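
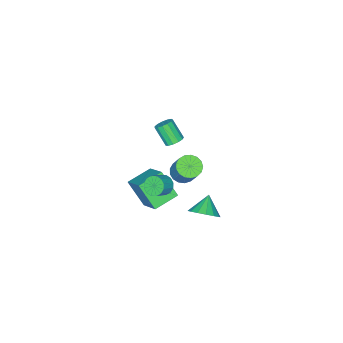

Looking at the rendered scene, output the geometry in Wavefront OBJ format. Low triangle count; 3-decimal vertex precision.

v 1.637 4.179 -1.146
v 2.265 4.271 -0.453
v 0.783 3.741 -0.314
v 2.032 4.697 -0.468
v 1.692 4.985 -0.664
v 1.338 5.057 -0.99
v 1.063 4.894 -1.357
v 0.943 4.539 -1.668
v 1.008 4.088 -1.839
v 1.242 3.662 -1.824
v 1.582 3.374 -1.627
v 1.936 3.302 -1.302
v 2.21 3.465 -0.934
v 2.331 3.82 -0.624
v -1.619 -0.568 -3.211
v -1.217 -0.038 -3.655
v -0.679 0.998 -1.934
v -1.081 0.468 -1.489
v -1.57 0.109 -3.634
v -1.032 1.145 -1.912
v -1.934 0.102 -3.515
v -1.396 1.137 -1.794
v -2.226 -0.06 -3.327
v -1.688 0.976 -1.605
v -2.379 -0.337 -3.112
v -1.841 0.698 -1.391
v -2.357 -0.668 -2.92
v -1.82 0.368 -1.198
v -2.167 -0.975 -2.794
v -1.629 0.06 -1.073
v -1.851 -1.19 -2.764
v -1.313 -0.154 -1.043
v -1.482 -1.261 -2.836
v -0.944 -0.226 -1.115
v -1.144 -1.174 -2.994
v -0.606 -0.139 -1.273
v -0.915 -0.948 -3.202
v -0.377 0.087 -1.48
v -0.847 -0.635 -3.411
v -0.31 0.401 -1.69
v -0.956 -0.307 -3.575
v -0.418 0.729 -1.853
v 0.316 -0.047 -3.292
v 0.408 -1.253 -1.84
v 0.857 1.411 -2.115
v 0.949 0.204 -0.663
v 1.871 -0.344 -3.637
v 1.963 -1.551 -2.185
v 2.412 1.113 -2.46
v 2.504 -0.093 -1.008
v 2.635 2.003 0.788
v 3.007 2.144 0.26
v 3.816 2.197 0.845
v 3.445 2.057 1.372
v 2.902 2.447 0.378
v 3.711 2.5 0.963
v 2.726 2.631 0.605
v 3.535 2.685 1.19
v 2.525 2.647 0.881
v 3.334 2.701 1.466
v 2.354 2.491 1.132
v 3.163 2.544 1.717
v 2.258 2.204 1.291
v 3.068 2.257 1.876
v 2.264 1.863 1.315
v 3.073 1.916 1.9
v 2.369 1.56 1.197
v 3.178 1.613 1.782
v 2.545 1.375 0.97
v 3.354 1.429 1.555
v 2.746 1.359 0.694
v 3.555 1.413 1.279
v 2.917 1.516 0.443
v 3.726 1.569 1.028
v 3.012 1.803 0.284
v 3.822 1.856 0.869
v -3.615 -3.179 -3.591
v -3.038 -3.356 -3.732
v -3.047 -4.297 -2.59
v -3.625 -4.121 -2.449
v -3.007 -3.088 -3.51
v -3.017 -4.029 -2.368
v -3.17 -2.848 -3.315
v -3.179 -3.789 -2.172
v -3.474 -2.714 -3.207
v -3.483 -3.655 -2.064
v -3.823 -2.728 -3.221
v -3.832 -3.669 -2.078
v -4.106 -2.885 -3.352
v -4.115 -3.826 -2.21
v -4.233 -3.135 -3.56
v -4.242 -4.076 -2.418
v -4.164 -3.4 -3.777
v -4.174 -4.341 -2.635
v -3.921 -3.594 -3.936
v -3.931 -4.536 -2.793
v -3.581 -3.657 -3.985
v -3.59 -4.598 -2.842
v -3.252 -3.569 -3.909
v -3.261 -4.51 -2.766
f 2 1 4
f 2 4 3
f 4 1 5
f 4 5 3
f 5 1 6
f 5 6 3
f 6 1 7
f 6 7 3
f 7 1 8
f 7 8 3
f 8 1 9
f 8 9 3
f 9 1 10
f 9 10 3
f 10 1 11
f 10 11 3
f 11 1 12
f 11 12 3
f 12 1 13
f 12 13 3
f 13 1 14
f 13 14 3
f 14 1 2
f 14 2 3
f 16 15 19
f 16 19 17
f 17 19 20
f 17 20 18
f 19 15 21
f 19 21 20
f 20 21 22
f 20 22 18
f 21 15 23
f 21 23 22
f 22 23 24
f 22 24 18
f 23 15 25
f 23 25 24
f 24 25 26
f 24 26 18
f 25 15 27
f 25 27 26
f 26 27 28
f 26 28 18
f 27 15 29
f 27 29 28
f 28 29 30
f 28 30 18
f 29 15 31
f 29 31 30
f 30 31 32
f 30 32 18
f 31 15 33
f 31 33 32
f 32 33 34
f 32 34 18
f 33 15 35
f 33 35 34
f 34 35 36
f 34 36 18
f 35 15 37
f 35 37 36
f 36 37 38
f 36 38 18
f 37 15 39
f 37 39 38
f 38 39 40
f 38 40 18
f 39 15 41
f 39 41 40
f 40 41 42
f 40 42 18
f 41 15 16
f 41 16 42
f 42 16 17
f 42 17 18
f 44 46 43
f 47 44 43
f 43 46 45
f 45 47 43
f 44 50 46
f 48 44 47
f 48 50 44
f 46 50 45
f 49 47 45
f 45 50 49
f 49 48 47
f 50 48 49
f 52 51 55
f 52 55 53
f 53 55 56
f 53 56 54
f 55 51 57
f 55 57 56
f 56 57 58
f 56 58 54
f 57 51 59
f 57 59 58
f 58 59 60
f 58 60 54
f 59 51 61
f 59 61 60
f 60 61 62
f 60 62 54
f 61 51 63
f 61 63 62
f 62 63 64
f 62 64 54
f 63 51 65
f 63 65 64
f 64 65 66
f 64 66 54
f 65 51 67
f 65 67 66
f 66 67 68
f 66 68 54
f 67 51 69
f 67 69 68
f 68 69 70
f 68 70 54
f 69 51 71
f 69 71 70
f 70 71 72
f 70 72 54
f 71 51 73
f 71 73 72
f 72 73 74
f 72 74 54
f 73 51 75
f 73 75 74
f 74 75 76
f 74 76 54
f 75 51 52
f 75 52 76
f 76 52 53
f 76 53 54
f 78 77 81
f 78 81 79
f 79 81 82
f 79 82 80
f 81 77 83
f 81 83 82
f 82 83 84
f 82 84 80
f 83 77 85
f 83 85 84
f 84 85 86
f 84 86 80
f 85 77 87
f 85 87 86
f 86 87 88
f 86 88 80
f 87 77 89
f 87 89 88
f 88 89 90
f 88 90 80
f 89 77 91
f 89 91 90
f 90 91 92
f 90 92 80
f 91 77 93
f 91 93 92
f 92 93 94
f 92 94 80
f 93 77 95
f 93 95 94
f 94 95 96
f 94 96 80
f 95 77 97
f 95 97 96
f 96 97 98
f 96 98 80
f 97 77 99
f 97 99 98
f 98 99 100
f 98 100 80
f 99 77 78
f 99 78 100
f 100 78 79
f 100 79 80



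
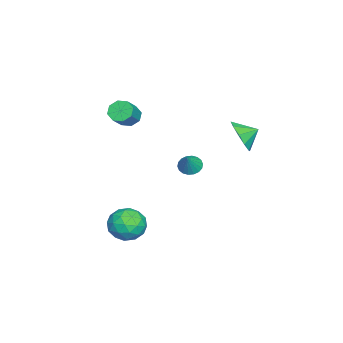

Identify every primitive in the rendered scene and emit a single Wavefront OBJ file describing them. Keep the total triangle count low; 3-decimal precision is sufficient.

v -3.569 -3.424 1.019
v -3.165 -3.72 0.474
v -2.127 -3.891 1.336
v -2.531 -3.596 1.881
v -3.103 -3.158 0.51
v -2.064 -3.329 1.372
v -3.313 -2.753 0.844
v -2.275 -2.924 1.706
v -3.674 -2.74 1.281
v -2.636 -2.911 2.143
v -3.973 -3.129 1.564
v -2.935 -3.3 2.426
v -4.036 -3.691 1.528
v -2.997 -3.862 2.39
v -3.825 -4.096 1.194
v -2.787 -4.267 2.056
v -3.464 -4.109 0.757
v -2.426 -4.28 1.619
v 0.428 3.485 2.422
v 0.896 3.208 3.343
v 0.072 4.335 2.858
v 1.328 3.567 2.994
v 1.416 3.895 2.426
v 1.126 4.066 1.857
v 0.57 4.015 1.504
v -0.041 3.762 1.501
v -0.473 3.402 1.849
v -0.56 3.074 2.417
v -0.271 2.903 2.986
v 0.286 2.954 3.34
v 2.87 -1 -2.848
v 3.682 -1.424 -3.446
v 1.758 -2.216 -3.494
v 2.57 -2.64 -4.092
v 2.583 -2.739 -3.003
v 3.27 -1.988 -2.604
v 2.17 -1.652 -4.336
v 2.857 -0.901 -3.937
v 3.249 -1.828 -4.365
v 3.504 -2.499 -3.541
v 1.936 -1.141 -3.399
v 2.191 -1.812 -2.575
v 3.373 -1.105 -3.09
v 2.067 -2.535 -3.85
v 2.074 -2.593 -3.21
v 2.551 -2.842 -3.561
v 3.132 -1.436 -2.595
v 3.609 -1.686 -2.946
v 2.963 -2.459 -2.686
v 1.831 -1.954 -3.994
v 2.308 -2.204 -4.345
v 2.889 -0.798 -3.379
v 3.366 -1.047 -3.73
v 2.477 -1.181 -4.254
v 3.596 -1.592 -3.982
v 2.943 -2.307 -4.362
v 2.707 -1.726 -4.506
v 3.111 -1.284 -4.271
v 3.746 -1.987 -3.498
v 3.093 -2.701 -3.877
v 3.101 -2.759 -3.237
v 3.504 -2.318 -3.003
v 3.492 -2.224 -4.038
v 2.347 -0.939 -3.063
v 1.694 -1.653 -3.442
v 1.936 -1.322 -3.937
v 2.339 -0.881 -3.703
v 2.497 -1.333 -2.578
v 1.844 -2.048 -2.958
v 2.329 -2.356 -2.669
v 2.733 -1.914 -2.434
v 1.948 -1.416 -2.902
v -2.557 0.193 -1.753
v -2.032 0.218 -2.185
v -1.763 0.227 -0.787
v -2.097 0.51 -2.141
v -2.254 0.74 -2.021
v -2.47 0.861 -1.847
v -2.704 0.849 -1.655
v -2.908 0.708 -1.482
v -3.043 0.465 -1.363
v -3.081 0.168 -1.321
v -3.016 -0.125 -1.364
v -2.859 -0.354 -1.485
v -2.643 -0.475 -1.658
v -2.409 -0.464 -1.85
v -2.205 -0.323 -2.023
v -2.07 -0.079 -2.143
f 2 1 5
f 2 5 3
f 3 5 6
f 3 6 4
f 5 1 7
f 5 7 6
f 6 7 8
f 6 8 4
f 7 1 9
f 7 9 8
f 8 9 10
f 8 10 4
f 9 1 11
f 9 11 10
f 10 11 12
f 10 12 4
f 11 1 13
f 11 13 12
f 12 13 14
f 12 14 4
f 13 1 15
f 13 15 14
f 14 15 16
f 14 16 4
f 15 1 17
f 15 17 16
f 16 17 18
f 16 18 4
f 17 1 2
f 17 2 18
f 18 2 3
f 18 3 4
f 20 19 22
f 20 22 21
f 22 19 23
f 22 23 21
f 23 19 24
f 23 24 21
f 24 19 25
f 24 25 21
f 25 19 26
f 25 26 21
f 26 19 27
f 26 27 21
f 27 19 28
f 27 28 21
f 28 19 29
f 28 29 21
f 29 19 30
f 29 30 21
f 30 19 20
f 30 20 21
f 31 68 47
f 68 42 71
f 47 71 36
f 68 71 47
f 31 47 43
f 47 36 48
f 43 48 32
f 47 48 43
f 31 43 52
f 43 32 53
f 52 53 38
f 43 53 52
f 31 52 64
f 52 38 67
f 64 67 41
f 52 67 64
f 31 64 68
f 64 41 72
f 68 72 42
f 64 72 68
f 32 48 59
f 48 36 62
f 59 62 40
f 48 62 59
f 36 71 49
f 71 42 70
f 49 70 35
f 71 70 49
f 42 72 69
f 72 41 65
f 69 65 33
f 72 65 69
f 41 67 66
f 67 38 54
f 66 54 37
f 67 54 66
f 38 53 58
f 53 32 55
f 58 55 39
f 53 55 58
f 34 60 46
f 60 40 61
f 46 61 35
f 60 61 46
f 34 46 44
f 46 35 45
f 44 45 33
f 46 45 44
f 34 44 51
f 44 33 50
f 51 50 37
f 44 50 51
f 34 51 56
f 51 37 57
f 56 57 39
f 51 57 56
f 34 56 60
f 56 39 63
f 60 63 40
f 56 63 60
f 35 61 49
f 61 40 62
f 49 62 36
f 61 62 49
f 33 45 69
f 45 35 70
f 69 70 42
f 45 70 69
f 37 50 66
f 50 33 65
f 66 65 41
f 50 65 66
f 39 57 58
f 57 37 54
f 58 54 38
f 57 54 58
f 40 63 59
f 63 39 55
f 59 55 32
f 63 55 59
f 74 73 76
f 74 76 75
f 76 73 77
f 76 77 75
f 77 73 78
f 77 78 75
f 78 73 79
f 78 79 75
f 79 73 80
f 79 80 75
f 80 73 81
f 80 81 75
f 81 73 82
f 81 82 75
f 82 73 83
f 82 83 75
f 83 73 84
f 83 84 75
f 84 73 85
f 84 85 75
f 85 73 86
f 85 86 75
f 86 73 87
f 86 87 75
f 87 73 88
f 87 88 75
f 88 73 74
f 88 74 75



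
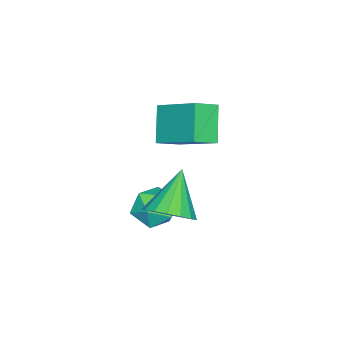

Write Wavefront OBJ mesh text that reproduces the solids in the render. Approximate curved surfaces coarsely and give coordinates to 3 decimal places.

v -3.184 1.717 -0.933
v -2.437 1.203 -0.488
v -2.672 3.388 0.139
v -1.925 2.874 0.584
v -2.215 2.146 -2.064
v -1.468 1.632 -1.619
v -1.703 3.817 -0.992
v -0.956 3.303 -0.547
v 1.722 3.71 -2.066
v 2.37 3.501 -1.447
v 0.458 3.55 -0.794
v 2.339 3.94 -1.423
v 2.167 4.326 -1.546
v 1.892 4.571 -1.788
v 1.579 4.618 -2.094
v 1.298 4.458 -2.393
v 1.115 4.127 -2.617
v 1.07 3.7 -2.715
v 1.175 3.275 -2.664
v 1.406 2.95 -2.476
v 1.708 2.799 -2.194
v 2.014 2.857 -1.883
v 2.253 3.11 -1.613
v 0.918 3.399 -2.993
v 1.364 2.729 -2.629
v -0.104 2.491 -3.411
v 0.342 1.821 -3.047
v -0.031 2.434 -2.533
v 0.6 2.995 -2.274
v 0.66 2.225 -3.766
v 1.291 2.786 -3.507
v 1.205 2.003 -3.106
v 0.777 2.133 -2.344
v 0.483 3.087 -3.696
v 0.055 3.217 -2.934
f 2 4 1
f 5 2 1
f 1 4 3
f 3 5 1
f 2 8 4
f 6 2 5
f 6 8 2
f 4 8 3
f 7 5 3
f 3 8 7
f 7 6 5
f 8 6 7
f 10 9 12
f 10 12 11
f 12 9 13
f 12 13 11
f 13 9 14
f 13 14 11
f 14 9 15
f 14 15 11
f 15 9 16
f 15 16 11
f 16 9 17
f 16 17 11
f 17 9 18
f 17 18 11
f 18 9 19
f 18 19 11
f 19 9 20
f 19 20 11
f 20 9 21
f 20 21 11
f 21 9 22
f 21 22 11
f 22 9 23
f 22 23 11
f 23 9 10
f 23 10 11
f 24 35 29
f 24 29 25
f 24 25 31
f 24 31 34
f 24 34 35
f 25 29 33
f 29 35 28
f 35 34 26
f 34 31 30
f 31 25 32
f 27 33 28
f 27 28 26
f 27 26 30
f 27 30 32
f 27 32 33
f 28 33 29
f 26 28 35
f 30 26 34
f 32 30 31
f 33 32 25



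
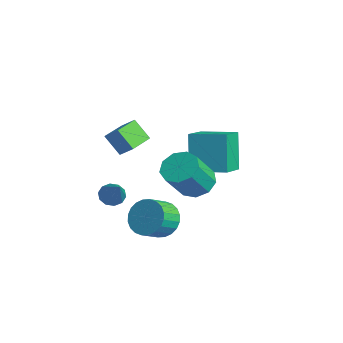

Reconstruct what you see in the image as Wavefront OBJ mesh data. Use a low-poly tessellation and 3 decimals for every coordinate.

v 2.416 0.315 0.015
v 3.091 -0.031 -0.488
v 3.619 -1.08 0.941
v 2.944 -0.735 1.445
v 3.288 0.478 -0.187
v 3.816 -0.572 1.242
v 3.077 0.91 0.208
v 3.605 -0.139 1.637
v 2.556 1.063 0.513
v 3.085 0.014 1.942
v 1.97 0.867 0.586
v 2.499 -0.182 2.015
v 1.593 0.412 0.391
v 2.121 -0.638 1.82
v 1.6 -0.089 0.021
v 2.129 -1.138 1.45
v 1.989 -0.401 -0.352
v 2.518 -1.45 1.077
v 2.578 -0.378 -0.553
v 3.106 -1.427 0.876
v 2.485 -3.205 2.505
v 1.893 -3.636 3.404
v 1.702 -2.117 2.512
v 1.111 -2.549 3.412
v 3.009 -2.831 3.028
v 2.418 -3.263 3.928
v 2.227 -1.744 3.036
v 1.635 -2.175 3.935
v 1.64 -0.968 -2.43
v 2.553 -0.672 -2.568
v 2.934 -1.577 -1.988
v 2.02 -1.872 -1.85
v 2.468 -0.499 -2.243
v 2.849 -1.404 -1.663
v 2.257 -0.397 -1.945
v 2.637 -1.302 -1.365
v 1.952 -0.383 -1.722
v 2.332 -1.287 -1.142
v 1.599 -0.457 -1.606
v 1.98 -1.362 -1.026
v 1.253 -0.609 -1.616
v 1.633 -1.514 -1.036
v 0.965 -0.815 -1.75
v 1.346 -1.72 -1.17
v 0.78 -1.045 -1.987
v 1.161 -1.95 -1.407
v 0.726 -1.263 -2.292
v 1.107 -2.168 -1.712
v 0.811 -1.436 -2.617
v 1.192 -2.341 -2.037
v 1.023 -1.538 -2.915
v 1.403 -2.443 -2.335
v 1.328 -1.553 -3.138
v 1.708 -2.457 -2.558
v 1.68 -1.478 -3.254
v 2.061 -2.383 -2.674
v 2.027 -1.326 -3.244
v 2.407 -2.231 -2.664
v 2.314 -1.12 -3.11
v 2.695 -2.025 -2.53
v 2.499 -0.89 -2.873
v 2.88 -1.795 -2.293
v -0.651 1.959 -1.118
v -1.4 2.255 0.789
v 0.541 3.225 -0.846
v -0.208 3.521 1.061
v 0.348 0.899 -0.561
v -0.401 1.195 1.346
v 1.54 2.165 -0.289
v 0.791 2.461 1.618
v -1.197 -2.109 -2.141
v -0.782 -2.178 -2.61
v 0.237 -2.331 -0.839
v -0.803 -1.799 -2.523
v -0.974 -1.539 -2.29
v -1.231 -1.496 -2
v -1.475 -1.688 -1.764
v -1.612 -2.041 -1.673
v -1.591 -2.419 -1.76
v -1.42 -2.68 -1.993
v -1.163 -2.722 -2.283
v -0.919 -2.531 -2.519
f 2 1 5
f 2 5 3
f 3 5 6
f 3 6 4
f 5 1 7
f 5 7 6
f 6 7 8
f 6 8 4
f 7 1 9
f 7 9 8
f 8 9 10
f 8 10 4
f 9 1 11
f 9 11 10
f 10 11 12
f 10 12 4
f 11 1 13
f 11 13 12
f 12 13 14
f 12 14 4
f 13 1 15
f 13 15 14
f 14 15 16
f 14 16 4
f 15 1 17
f 15 17 16
f 16 17 18
f 16 18 4
f 17 1 19
f 17 19 18
f 18 19 20
f 18 20 4
f 19 1 2
f 19 2 20
f 20 2 3
f 20 3 4
f 22 24 21
f 25 22 21
f 21 24 23
f 23 25 21
f 22 28 24
f 26 22 25
f 26 28 22
f 24 28 23
f 27 25 23
f 23 28 27
f 27 26 25
f 28 26 27
f 30 29 33
f 30 33 31
f 31 33 34
f 31 34 32
f 33 29 35
f 33 35 34
f 34 35 36
f 34 36 32
f 35 29 37
f 35 37 36
f 36 37 38
f 36 38 32
f 37 29 39
f 37 39 38
f 38 39 40
f 38 40 32
f 39 29 41
f 39 41 40
f 40 41 42
f 40 42 32
f 41 29 43
f 41 43 42
f 42 43 44
f 42 44 32
f 43 29 45
f 43 45 44
f 44 45 46
f 44 46 32
f 45 29 47
f 45 47 46
f 46 47 48
f 46 48 32
f 47 29 49
f 47 49 48
f 48 49 50
f 48 50 32
f 49 29 51
f 49 51 50
f 50 51 52
f 50 52 32
f 51 29 53
f 51 53 52
f 52 53 54
f 52 54 32
f 53 29 55
f 53 55 54
f 54 55 56
f 54 56 32
f 55 29 57
f 55 57 56
f 56 57 58
f 56 58 32
f 57 29 59
f 57 59 58
f 58 59 60
f 58 60 32
f 59 29 61
f 59 61 60
f 60 61 62
f 60 62 32
f 61 29 30
f 61 30 62
f 62 30 31
f 62 31 32
f 64 66 63
f 67 64 63
f 63 66 65
f 65 67 63
f 64 70 66
f 68 64 67
f 68 70 64
f 66 70 65
f 69 67 65
f 65 70 69
f 69 68 67
f 70 68 69
f 72 71 74
f 72 74 73
f 74 71 75
f 74 75 73
f 75 71 76
f 75 76 73
f 76 71 77
f 76 77 73
f 77 71 78
f 77 78 73
f 78 71 79
f 78 79 73
f 79 71 80
f 79 80 73
f 80 71 81
f 80 81 73
f 81 71 82
f 81 82 73
f 82 71 72
f 82 72 73



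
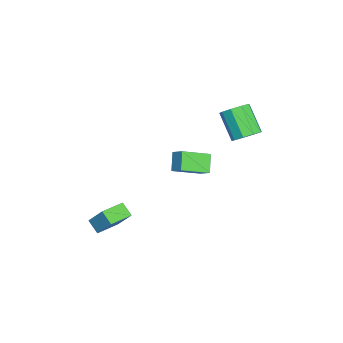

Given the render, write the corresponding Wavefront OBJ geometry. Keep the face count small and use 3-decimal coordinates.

v 0.629 -0.318 2.275
v 1.115 0.209 2.82
v -0.076 1.15 1.485
v 0.41 1.677 2.03
v 1.51 -0.317 1.49
v 1.996 0.21 2.035
v 0.805 1.151 0.7
v 1.291 1.678 1.245
v -2.16 3.5 1.348
v -1.59 2.847 1.503
v -2.791 2.108 2.807
v -3.36 2.76 2.652
v -1.477 3.311 1.87
v -2.678 2.571 3.174
v -1.683 3.862 1.993
v -2.884 3.123 3.296
v -2.113 4.245 1.814
v -3.313 3.506 3.117
v -2.564 4.278 1.417
v -3.765 3.539 2.721
v -2.826 3.947 0.988
v -4.027 3.208 2.291
v -2.776 3.407 0.728
v -3.977 2.668 2.031
v -2.438 2.91 0.757
v -3.639 2.171 2.061
v -1.969 2.689 1.064
v -3.17 1.95 2.367
v 1.865 -4.724 -2.777
v 2.245 -3.94 -1.556
v 0.723 -3.743 -3.051
v 1.103 -2.96 -1.829
v 2.437 -4.2 -3.291
v 2.817 -3.417 -2.069
v 1.295 -3.22 -3.564
v 1.675 -2.436 -2.343
f 2 4 1
f 5 2 1
f 1 4 3
f 3 5 1
f 2 8 4
f 6 2 5
f 6 8 2
f 4 8 3
f 7 5 3
f 3 8 7
f 7 6 5
f 8 6 7
f 10 9 13
f 10 13 11
f 11 13 14
f 11 14 12
f 13 9 15
f 13 15 14
f 14 15 16
f 14 16 12
f 15 9 17
f 15 17 16
f 16 17 18
f 16 18 12
f 17 9 19
f 17 19 18
f 18 19 20
f 18 20 12
f 19 9 21
f 19 21 20
f 20 21 22
f 20 22 12
f 21 9 23
f 21 23 22
f 22 23 24
f 22 24 12
f 23 9 25
f 23 25 24
f 24 25 26
f 24 26 12
f 25 9 27
f 25 27 26
f 26 27 28
f 26 28 12
f 27 9 10
f 27 10 28
f 28 10 11
f 28 11 12
f 30 32 29
f 33 30 29
f 29 32 31
f 31 33 29
f 30 36 32
f 34 30 33
f 34 36 30
f 32 36 31
f 35 33 31
f 31 36 35
f 35 34 33
f 36 34 35



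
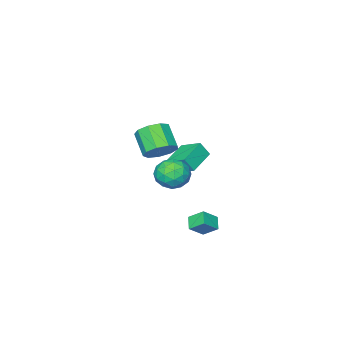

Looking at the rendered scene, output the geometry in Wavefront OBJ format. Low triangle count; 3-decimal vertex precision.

v 0.654 0.641 2.485
v 1.497 0.58 2.732
v 1.148 -0.462 3.663
v 0.306 -0.401 3.415
v 1.21 0.983 3.076
v 0.861 -0.059 4.006
v 0.663 1.226 3.143
v 0.314 0.183 4.073
v 0.112 1.195 2.902
v -0.236 0.153 3.832
v -0.185 0.905 2.466
v -0.534 -0.137 3.396
v -0.089 0.492 2.039
v -0.438 -0.551 2.969
v 0.354 0.148 1.82
v 0.006 -0.894 2.751
v 0.938 0.036 1.913
v 0.59 -1.007 2.843
v 1.389 0.206 2.273
v 1.041 -0.836 3.204
v -2.261 -0.494 -0.626
v -1.482 -0.358 -1.201
v -1.538 -1.722 0.061
v -0.759 -1.586 -0.514
v -0.973 -0.934 0.182
v -1.42 -0.174 -0.243
v -1.6 -1.906 -0.897
v -2.047 -1.146 -1.322
v -1.074 -1.23 -1.369
v -0.686 -0.629 -0.702
v -2.334 -1.451 -0.438
v -1.946 -0.85 0.229
v -1.935 -0.318 -0.974
v -1.085 -1.762 -0.166
v -1.211 -1.379 0.243
v -0.753 -1.298 -0.095
v -1.898 -0.21 -0.411
v -1.44 -0.13 -0.749
v -1.141 -0.469 0.064
v -1.58 -1.95 -0.391
v -1.122 -1.87 -0.729
v -2.267 -0.782 -1.045
v -1.809 -0.701 -1.383
v -1.879 -1.611 -1.204
v -1.237 -0.751 -1.411
v -0.812 -1.473 -1.007
v -1.307 -1.661 -1.232
v -1.569 -1.214 -1.482
v -1.009 -0.398 -1.019
v -0.585 -1.12 -0.615
v -0.71 -0.736 -0.206
v -0.973 -0.29 -0.455
v -0.769 -0.911 -1.117
v -2.435 -0.96 -0.525
v -2.011 -1.682 -0.121
v -2.047 -1.79 -0.685
v -2.31 -1.344 -0.934
v -2.208 -0.607 -0.133
v -1.783 -1.329 0.271
v -1.451 -0.866 0.342
v -1.713 -0.419 0.092
v -2.251 -1.169 -0.023
v -1.43 0.237 -3.037
v -1.77 0.955 -2.446
v -2.218 0.395 -3.682
v -2.557 1.113 -3.091
v -0.983 0.787 -3.449
v -1.322 1.505 -2.858
v -1.77 0.945 -4.094
v -2.11 1.663 -3.503
v -4.447 -2.991 -1.218
v -4.629 -1.767 -0.608
v -2.987 -2.538 -1.691
v -3.17 -1.314 -1.081
v -4.09 -3.326 -0.439
v -4.273 -2.102 0.171
v -2.631 -2.873 -0.912
v -2.813 -1.649 -0.302
f 2 1 5
f 2 5 3
f 3 5 6
f 3 6 4
f 5 1 7
f 5 7 6
f 6 7 8
f 6 8 4
f 7 1 9
f 7 9 8
f 8 9 10
f 8 10 4
f 9 1 11
f 9 11 10
f 10 11 12
f 10 12 4
f 11 1 13
f 11 13 12
f 12 13 14
f 12 14 4
f 13 1 15
f 13 15 14
f 14 15 16
f 14 16 4
f 15 1 17
f 15 17 16
f 16 17 18
f 16 18 4
f 17 1 19
f 17 19 18
f 18 19 20
f 18 20 4
f 19 1 2
f 19 2 20
f 20 2 3
f 20 3 4
f 21 58 37
f 58 32 61
f 37 61 26
f 58 61 37
f 21 37 33
f 37 26 38
f 33 38 22
f 37 38 33
f 21 33 42
f 33 22 43
f 42 43 28
f 33 43 42
f 21 42 54
f 42 28 57
f 54 57 31
f 42 57 54
f 21 54 58
f 54 31 62
f 58 62 32
f 54 62 58
f 22 38 49
f 38 26 52
f 49 52 30
f 38 52 49
f 26 61 39
f 61 32 60
f 39 60 25
f 61 60 39
f 32 62 59
f 62 31 55
f 59 55 23
f 62 55 59
f 31 57 56
f 57 28 44
f 56 44 27
f 57 44 56
f 28 43 48
f 43 22 45
f 48 45 29
f 43 45 48
f 24 50 36
f 50 30 51
f 36 51 25
f 50 51 36
f 24 36 34
f 36 25 35
f 34 35 23
f 36 35 34
f 24 34 41
f 34 23 40
f 41 40 27
f 34 40 41
f 24 41 46
f 41 27 47
f 46 47 29
f 41 47 46
f 24 46 50
f 46 29 53
f 50 53 30
f 46 53 50
f 25 51 39
f 51 30 52
f 39 52 26
f 51 52 39
f 23 35 59
f 35 25 60
f 59 60 32
f 35 60 59
f 27 40 56
f 40 23 55
f 56 55 31
f 40 55 56
f 29 47 48
f 47 27 44
f 48 44 28
f 47 44 48
f 30 53 49
f 53 29 45
f 49 45 22
f 53 45 49
f 64 66 63
f 67 64 63
f 63 66 65
f 65 67 63
f 64 70 66
f 68 64 67
f 68 70 64
f 66 70 65
f 69 67 65
f 65 70 69
f 69 68 67
f 70 68 69
f 72 74 71
f 75 72 71
f 71 74 73
f 73 75 71
f 72 78 74
f 76 72 75
f 76 78 72
f 74 78 73
f 77 75 73
f 73 78 77
f 77 76 75
f 78 76 77



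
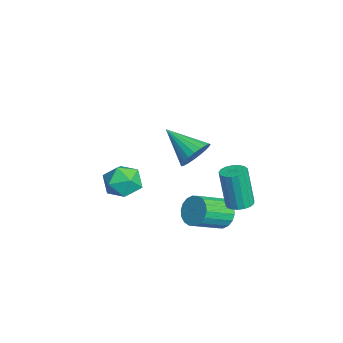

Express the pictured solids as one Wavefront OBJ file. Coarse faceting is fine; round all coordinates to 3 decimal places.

v -2.416 -0.68 -2.013
v -1.511 -1.096 -2.087
v -2.969 -1.684 -3.153
v -2.064 -2.1 -3.227
v -2.611 -2.237 -2.402
v -2.269 -1.617 -1.698
v -2.211 -1.163 -3.542
v -1.869 -0.543 -2.838
v -1.384 -1.394 -3.032
v -1.631 -2.058 -2.327
v -2.849 -0.722 -2.913
v -3.096 -1.386 -2.208
v 3.281 2.993 -0.428
v 3.714 2.563 -0.433
v 3.472 2.298 1.443
v 3.039 2.727 1.448
v 3.861 2.81 -0.379
v 3.619 2.545 1.497
v 3.875 3.098 -0.336
v 3.633 2.833 1.54
v 3.753 3.363 -0.315
v 3.511 3.097 1.561
v 3.522 3.542 -0.319
v 3.28 3.277 1.557
v 3.237 3.596 -0.348
v 2.995 3.33 1.528
v 2.961 3.511 -0.396
v 2.719 3.246 1.48
v 2.759 3.308 -0.451
v 2.517 3.043 1.425
v 2.677 3.032 -0.5
v 2.435 2.767 1.376
v 2.732 2.748 -0.533
v 2.49 2.482 1.343
v 2.914 2.519 -0.542
v 2.672 2.254 1.334
v 3.179 2.399 -0.525
v 2.937 2.134 1.351
v 3.468 2.415 -0.486
v 3.226 2.15 1.39
v 3.188 1.147 2.681
v 3.783 0.585 2.721
v 2.092 0.053 3.599
v 3.838 0.767 3.004
v 3.781 1.014 3.231
v 3.621 1.285 3.363
v 3.387 1.532 3.377
v 3.117 1.712 3.271
v 2.86 1.795 3.063
v 2.66 1.765 2.788
v 2.551 1.629 2.495
v 2.552 1.409 2.235
v 2.663 1.144 2.051
v 2.865 0.88 1.976
v 3.122 0.661 2.024
v 3.391 0.527 2.185
v 3.625 0.5 2.431
v 0.829 2.605 -2.868
v 1.552 2.798 -3.152
v 2.213 1.487 -2.356
v 1.491 1.295 -2.072
v 1.537 2.977 -2.845
v 2.199 1.666 -2.049
v 1.383 3.082 -2.542
v 2.044 1.772 -1.746
v 1.118 3.094 -2.304
v 1.78 1.783 -1.508
v 0.797 3.008 -2.177
v 1.458 1.697 -1.382
v 0.481 2.843 -2.188
v 1.143 1.532 -1.392
v 0.235 2.63 -2.333
v 0.897 1.32 -1.537
v 0.107 2.413 -2.584
v 0.768 1.102 -1.788
v 0.121 2.234 -2.891
v 0.783 0.923 -2.095
v 0.276 2.128 -3.194
v 0.937 0.818 -2.398
v 0.54 2.117 -3.432
v 1.202 0.806 -2.636
v 0.862 2.203 -3.558
v 1.523 0.892 -2.763
v 1.177 2.368 -3.548
v 1.839 1.057 -2.752
v 1.423 2.58 -3.403
v 2.085 1.27 -2.607
f 1 12 6
f 1 6 2
f 1 2 8
f 1 8 11
f 1 11 12
f 2 6 10
f 6 12 5
f 12 11 3
f 11 8 7
f 8 2 9
f 4 10 5
f 4 5 3
f 4 3 7
f 4 7 9
f 4 9 10
f 5 10 6
f 3 5 12
f 7 3 11
f 9 7 8
f 10 9 2
f 14 13 17
f 14 17 15
f 15 17 18
f 15 18 16
f 17 13 19
f 17 19 18
f 18 19 20
f 18 20 16
f 19 13 21
f 19 21 20
f 20 21 22
f 20 22 16
f 21 13 23
f 21 23 22
f 22 23 24
f 22 24 16
f 23 13 25
f 23 25 24
f 24 25 26
f 24 26 16
f 25 13 27
f 25 27 26
f 26 27 28
f 26 28 16
f 27 13 29
f 27 29 28
f 28 29 30
f 28 30 16
f 29 13 31
f 29 31 30
f 30 31 32
f 30 32 16
f 31 13 33
f 31 33 32
f 32 33 34
f 32 34 16
f 33 13 35
f 33 35 34
f 34 35 36
f 34 36 16
f 35 13 37
f 35 37 36
f 36 37 38
f 36 38 16
f 37 13 39
f 37 39 38
f 38 39 40
f 38 40 16
f 39 13 14
f 39 14 40
f 40 14 15
f 40 15 16
f 42 41 44
f 42 44 43
f 44 41 45
f 44 45 43
f 45 41 46
f 45 46 43
f 46 41 47
f 46 47 43
f 47 41 48
f 47 48 43
f 48 41 49
f 48 49 43
f 49 41 50
f 49 50 43
f 50 41 51
f 50 51 43
f 51 41 52
f 51 52 43
f 52 41 53
f 52 53 43
f 53 41 54
f 53 54 43
f 54 41 55
f 54 55 43
f 55 41 56
f 55 56 43
f 56 41 57
f 56 57 43
f 57 41 42
f 57 42 43
f 59 58 62
f 59 62 60
f 60 62 63
f 60 63 61
f 62 58 64
f 62 64 63
f 63 64 65
f 63 65 61
f 64 58 66
f 64 66 65
f 65 66 67
f 65 67 61
f 66 58 68
f 66 68 67
f 67 68 69
f 67 69 61
f 68 58 70
f 68 70 69
f 69 70 71
f 69 71 61
f 70 58 72
f 70 72 71
f 71 72 73
f 71 73 61
f 72 58 74
f 72 74 73
f 73 74 75
f 73 75 61
f 74 58 76
f 74 76 75
f 75 76 77
f 75 77 61
f 76 58 78
f 76 78 77
f 77 78 79
f 77 79 61
f 78 58 80
f 78 80 79
f 79 80 81
f 79 81 61
f 80 58 82
f 80 82 81
f 81 82 83
f 81 83 61
f 82 58 84
f 82 84 83
f 83 84 85
f 83 85 61
f 84 58 86
f 84 86 85
f 85 86 87
f 85 87 61
f 86 58 59
f 86 59 87
f 87 59 60
f 87 60 61



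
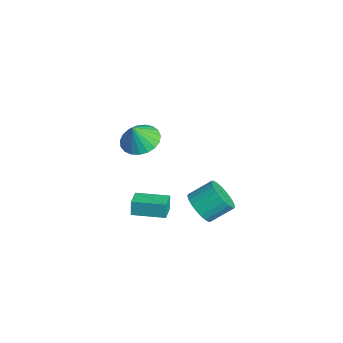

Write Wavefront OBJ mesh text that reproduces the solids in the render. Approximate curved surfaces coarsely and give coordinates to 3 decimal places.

v -1.187 -0.742 1.675
v -0.332 -1.048 1.395
v -0.973 -1.178 2.805
v -0.251 -0.682 1.521
v -0.332 -0.327 1.674
v -0.561 -0.043 1.826
v -0.898 0.119 1.953
v -1.285 0.133 2.031
v -1.655 -0.004 2.048
v -1.944 -0.269 2.001
v -2.102 -0.616 1.897
v -2.102 -0.984 1.754
v -1.944 -1.311 1.598
v -1.655 -1.539 1.456
v -1.285 -1.629 1.351
v -0.898 -1.566 1.302
v -0.561 -1.361 1.318
v -1.203 2.072 -4.068
v -0.835 1.579 -3.397
v -0.729 2.716 -2.621
v -1.097 3.208 -3.292
v -0.545 1.677 -3.579
v -0.44 2.813 -2.802
v -0.356 1.834 -3.835
v -0.251 2.97 -3.058
v -0.295 2.028 -4.126
v -0.19 3.164 -3.35
v -0.373 2.228 -4.409
v -0.268 3.364 -3.632
v -0.577 2.404 -4.639
v -0.472 3.541 -3.863
v -0.876 2.53 -4.783
v -0.771 3.667 -4.007
v -1.225 2.587 -4.818
v -1.12 3.723 -4.042
v -1.571 2.564 -4.739
v -1.465 3.701 -3.963
v -1.86 2.467 -4.558
v -1.755 3.603 -3.781
v -2.049 2.31 -4.302
v -1.944 3.446 -3.525
v -2.11 2.116 -4.01
v -2.005 3.252 -3.234
v -2.032 1.916 -3.728
v -1.927 3.052 -2.951
v -1.828 1.739 -3.497
v -1.723 2.876 -2.721
v -1.529 1.613 -3.353
v -1.424 2.75 -2.577
v -1.18 1.557 -3.318
v -1.075 2.693 -2.542
v -2.658 -0.564 -4.352
v -2.81 -0.501 -3.549
v -1.862 0.869 -4.315
v -2.014 0.933 -3.512
v -1.786 -1.053 -4.148
v -1.938 -0.989 -3.345
v -0.99 0.381 -4.111
v -1.142 0.444 -3.308
f 2 1 4
f 2 4 3
f 4 1 5
f 4 5 3
f 5 1 6
f 5 6 3
f 6 1 7
f 6 7 3
f 7 1 8
f 7 8 3
f 8 1 9
f 8 9 3
f 9 1 10
f 9 10 3
f 10 1 11
f 10 11 3
f 11 1 12
f 11 12 3
f 12 1 13
f 12 13 3
f 13 1 14
f 13 14 3
f 14 1 15
f 14 15 3
f 15 1 16
f 15 16 3
f 16 1 17
f 16 17 3
f 17 1 2
f 17 2 3
f 19 18 22
f 19 22 20
f 20 22 23
f 20 23 21
f 22 18 24
f 22 24 23
f 23 24 25
f 23 25 21
f 24 18 26
f 24 26 25
f 25 26 27
f 25 27 21
f 26 18 28
f 26 28 27
f 27 28 29
f 27 29 21
f 28 18 30
f 28 30 29
f 29 30 31
f 29 31 21
f 30 18 32
f 30 32 31
f 31 32 33
f 31 33 21
f 32 18 34
f 32 34 33
f 33 34 35
f 33 35 21
f 34 18 36
f 34 36 35
f 35 36 37
f 35 37 21
f 36 18 38
f 36 38 37
f 37 38 39
f 37 39 21
f 38 18 40
f 38 40 39
f 39 40 41
f 39 41 21
f 40 18 42
f 40 42 41
f 41 42 43
f 41 43 21
f 42 18 44
f 42 44 43
f 43 44 45
f 43 45 21
f 44 18 46
f 44 46 45
f 45 46 47
f 45 47 21
f 46 18 48
f 46 48 47
f 47 48 49
f 47 49 21
f 48 18 50
f 48 50 49
f 49 50 51
f 49 51 21
f 50 18 19
f 50 19 51
f 51 19 20
f 51 20 21
f 53 55 52
f 56 53 52
f 52 55 54
f 54 56 52
f 53 59 55
f 57 53 56
f 57 59 53
f 55 59 54
f 58 56 54
f 54 59 58
f 58 57 56
f 59 57 58



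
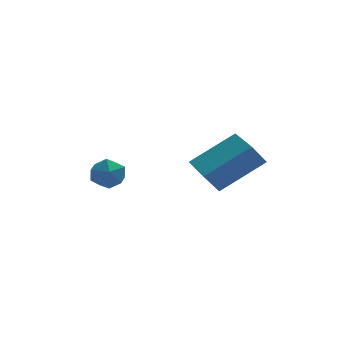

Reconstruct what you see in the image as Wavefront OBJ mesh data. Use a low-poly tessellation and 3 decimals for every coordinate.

v -1.002 -3.24 0.889
v 0.526 -2.898 1.966
v -1.309 -1.5 0.773
v 0.219 -1.159 1.849
v -0.519 -3.201 0.191
v 1.009 -2.86 1.267
v -0.826 -1.462 0.074
v 0.702 -1.12 1.151
v -4.238 0.761 -0.194
v -3.863 0.866 -0.781
v -3.797 -0.286 -0.099
v -3.422 -0.181 -0.686
v -3.264 0.175 -0.1
v -3.537 0.822 -0.158
v -4.123 -0.242 -0.722
v -4.396 0.405 -0.78
v -3.792 0.245 -1.107
v -3.261 0.504 -0.723
v -4.399 0.076 -0.157
v -3.868 0.335 0.227
f 2 4 1
f 5 2 1
f 1 4 3
f 3 5 1
f 2 8 4
f 6 2 5
f 6 8 2
f 4 8 3
f 7 5 3
f 3 8 7
f 7 6 5
f 8 6 7
f 9 20 14
f 9 14 10
f 9 10 16
f 9 16 19
f 9 19 20
f 10 14 18
f 14 20 13
f 20 19 11
f 19 16 15
f 16 10 17
f 12 18 13
f 12 13 11
f 12 11 15
f 12 15 17
f 12 17 18
f 13 18 14
f 11 13 20
f 15 11 19
f 17 15 16
f 18 17 10



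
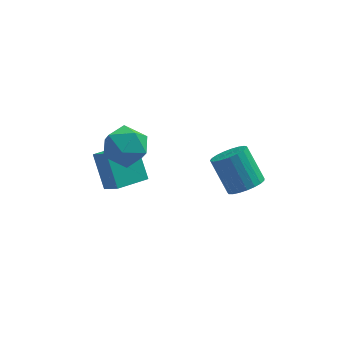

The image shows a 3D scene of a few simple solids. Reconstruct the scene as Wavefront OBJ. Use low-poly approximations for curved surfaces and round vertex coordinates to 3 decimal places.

v 3.417 -3.594 -0.121
v 4.128 -3.06 -0.111
v 3.395 -2.112 1.312
v 2.683 -2.646 1.301
v 3.903 -2.883 -0.345
v 3.17 -1.935 1.078
v 3.593 -2.829 -0.54
v 2.86 -1.881 0.882
v 3.253 -2.907 -0.663
v 2.52 -1.959 0.759
v 2.941 -3.104 -0.693
v 2.208 -2.156 0.73
v 2.712 -3.386 -0.623
v 1.978 -2.438 0.799
v 2.604 -3.704 -0.467
v 1.871 -2.756 0.956
v 2.637 -4.003 -0.251
v 1.904 -3.055 1.172
v 2.804 -4.231 -0.013
v 2.071 -3.283 1.41
v 3.078 -4.349 0.207
v 2.345 -3.401 1.63
v 3.41 -4.336 0.37
v 2.677 -3.388 1.792
v 3.743 -4.195 0.448
v 3.01 -3.247 1.87
v 4.02 -3.951 0.427
v 3.287 -3.003 1.85
v 4.192 -3.644 0.312
v 3.459 -2.696 1.734
v 4.231 -3.329 0.122
v 3.498 -2.381 1.544
v -2.742 0.562 -0.702
v -1.663 0.897 -1.134
v -1.957 -1.097 -0.026
v -0.878 -0.762 -0.458
v -1.365 -0.171 0.478
v -1.85 0.855 0.06
v -1.77 -1.055 -1.22
v -2.255 -0.029 -1.638
v -1.062 -0.102 -1.454
v -0.812 0.444 -0.405
v -2.808 -0.644 -0.755
v -2.558 -0.098 0.294
v -2.209 -0.468 -3.438
v -2.7 0.725 -1.949
v -2.841 0.28 -4.247
v -3.332 1.473 -2.758
v -0.788 0.447 -3.702
v -1.279 1.64 -2.213
v -1.42 1.195 -4.511
v -1.911 2.388 -3.022
f 2 1 5
f 2 5 3
f 3 5 6
f 3 6 4
f 5 1 7
f 5 7 6
f 6 7 8
f 6 8 4
f 7 1 9
f 7 9 8
f 8 9 10
f 8 10 4
f 9 1 11
f 9 11 10
f 10 11 12
f 10 12 4
f 11 1 13
f 11 13 12
f 12 13 14
f 12 14 4
f 13 1 15
f 13 15 14
f 14 15 16
f 14 16 4
f 15 1 17
f 15 17 16
f 16 17 18
f 16 18 4
f 17 1 19
f 17 19 18
f 18 19 20
f 18 20 4
f 19 1 21
f 19 21 20
f 20 21 22
f 20 22 4
f 21 1 23
f 21 23 22
f 22 23 24
f 22 24 4
f 23 1 25
f 23 25 24
f 24 25 26
f 24 26 4
f 25 1 27
f 25 27 26
f 26 27 28
f 26 28 4
f 27 1 29
f 27 29 28
f 28 29 30
f 28 30 4
f 29 1 31
f 29 31 30
f 30 31 32
f 30 32 4
f 31 1 2
f 31 2 32
f 32 2 3
f 32 3 4
f 33 44 38
f 33 38 34
f 33 34 40
f 33 40 43
f 33 43 44
f 34 38 42
f 38 44 37
f 44 43 35
f 43 40 39
f 40 34 41
f 36 42 37
f 36 37 35
f 36 35 39
f 36 39 41
f 36 41 42
f 37 42 38
f 35 37 44
f 39 35 43
f 41 39 40
f 42 41 34
f 46 48 45
f 49 46 45
f 45 48 47
f 47 49 45
f 46 52 48
f 50 46 49
f 50 52 46
f 48 52 47
f 51 49 47
f 47 52 51
f 51 50 49
f 52 50 51



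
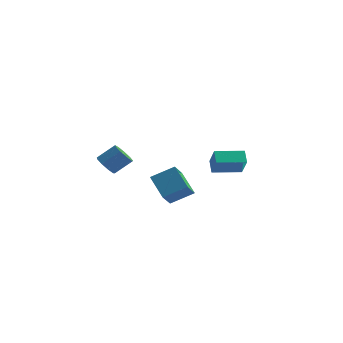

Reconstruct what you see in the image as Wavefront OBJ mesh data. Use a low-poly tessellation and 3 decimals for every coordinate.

v 3.454 2.616 0.303
v 3.036 3.311 0.954
v 2.833 3.4 -0.933
v 2.415 4.095 -0.282
v 5.045 3.685 0.182
v 4.627 4.38 0.833
v 4.424 4.469 -1.054
v 4.006 5.164 -0.403
v -0.763 -4.219 1.925
v -0.299 -4.87 1.93
v 0.587 -4.233 2.839
v 0.123 -3.581 2.835
v -0.138 -4.529 1.534
v 0.748 -3.892 2.443
v -0.269 -4.042 1.321
v 0.616 -3.405 2.23
v -0.632 -3.638 1.391
v 0.254 -3.001 2.3
v -1.055 -3.506 1.711
v -0.17 -2.868 2.62
v -1.342 -3.707 2.131
v -0.457 -3.07 3.04
v -1.358 -4.147 2.455
v -0.472 -3.51 3.364
v -1.095 -4.621 2.531
v -0.21 -3.984 3.441
v -0.677 -4.907 2.324
v 0.209 -4.27 3.233
v 0.596 -0.909 -0.057
v 1.894 -0.188 0.75
v 0.531 0.355 -1.083
v 1.828 1.077 -0.276
v 1.792 -1.777 -1.204
v 3.089 -1.055 -0.397
v 1.726 -0.512 -2.23
v 3.024 0.209 -1.423
f 2 4 1
f 5 2 1
f 1 4 3
f 3 5 1
f 2 8 4
f 6 2 5
f 6 8 2
f 4 8 3
f 7 5 3
f 3 8 7
f 7 6 5
f 8 6 7
f 10 9 13
f 10 13 11
f 11 13 14
f 11 14 12
f 13 9 15
f 13 15 14
f 14 15 16
f 14 16 12
f 15 9 17
f 15 17 16
f 16 17 18
f 16 18 12
f 17 9 19
f 17 19 18
f 18 19 20
f 18 20 12
f 19 9 21
f 19 21 20
f 20 21 22
f 20 22 12
f 21 9 23
f 21 23 22
f 22 23 24
f 22 24 12
f 23 9 25
f 23 25 24
f 24 25 26
f 24 26 12
f 25 9 27
f 25 27 26
f 26 27 28
f 26 28 12
f 27 9 10
f 27 10 28
f 28 10 11
f 28 11 12
f 30 32 29
f 33 30 29
f 29 32 31
f 31 33 29
f 30 36 32
f 34 30 33
f 34 36 30
f 32 36 31
f 35 33 31
f 31 36 35
f 35 34 33
f 36 34 35



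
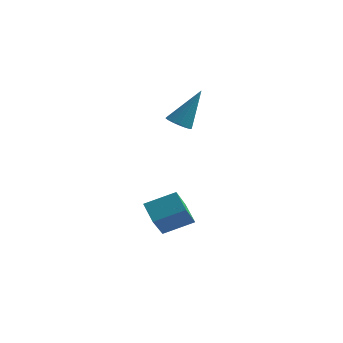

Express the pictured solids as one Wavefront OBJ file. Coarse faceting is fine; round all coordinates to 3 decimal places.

v -2.717 -0.53 -1.936
v -2.693 -1.898 -0.463
v -1.458 0.13 -1.343
v -1.434 -1.238 0.13
v -2.066 -1.202 -2.57
v -2.042 -2.57 -1.097
v -0.807 -0.542 -1.977
v -0.783 -1.91 -0.504
v -2.243 1.574 2.895
v -1.661 1.629 2.611
v -1.457 2.386 4.665
v -1.8 1.9 2.549
v -2.041 2.097 2.566
v -2.328 2.173 2.658
v -2.596 2.112 2.805
v -2.782 1.928 2.972
v -2.846 1.663 3.122
v -2.771 1.377 3.22
v -2.575 1.137 3.243
v -2.303 0.996 3.187
v -2.017 0.988 3.064
v -1.783 1.114 2.902
v -1.655 1.346 2.739
f 2 4 1
f 5 2 1
f 1 4 3
f 3 5 1
f 2 8 4
f 6 2 5
f 6 8 2
f 4 8 3
f 7 5 3
f 3 8 7
f 7 6 5
f 8 6 7
f 10 9 12
f 10 12 11
f 12 9 13
f 12 13 11
f 13 9 14
f 13 14 11
f 14 9 15
f 14 15 11
f 15 9 16
f 15 16 11
f 16 9 17
f 16 17 11
f 17 9 18
f 17 18 11
f 18 9 19
f 18 19 11
f 19 9 20
f 19 20 11
f 20 9 21
f 20 21 11
f 21 9 22
f 21 22 11
f 22 9 23
f 22 23 11
f 23 9 10
f 23 10 11



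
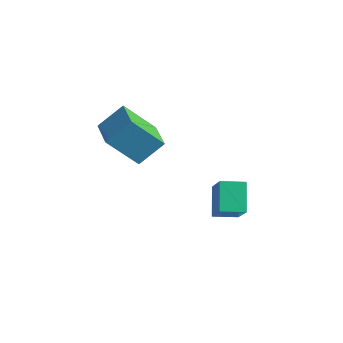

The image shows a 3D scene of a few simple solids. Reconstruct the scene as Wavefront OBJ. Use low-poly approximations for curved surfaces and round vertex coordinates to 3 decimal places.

v 3.581 -3.142 -3.25
v 2.874 -2.332 -2.248
v 2.54 -2.398 -4.586
v 1.833 -1.587 -3.584
v 4.307 -2.353 -3.376
v 3.6 -1.542 -2.374
v 3.266 -1.608 -4.712
v 2.559 -0.798 -3.71
v -1.072 -4.748 -0.512
v -0.538 -3.792 0.468
v -2.437 -3.788 -0.706
v -1.903 -2.832 0.275
v -0.177 -3.768 -1.955
v 0.357 -2.812 -0.974
v -1.542 -2.808 -2.148
v -1.008 -1.852 -1.168
f 2 4 1
f 5 2 1
f 1 4 3
f 3 5 1
f 2 8 4
f 6 2 5
f 6 8 2
f 4 8 3
f 7 5 3
f 3 8 7
f 7 6 5
f 8 6 7
f 10 12 9
f 13 10 9
f 9 12 11
f 11 13 9
f 10 16 12
f 14 10 13
f 14 16 10
f 12 16 11
f 15 13 11
f 11 16 15
f 15 14 13
f 16 14 15



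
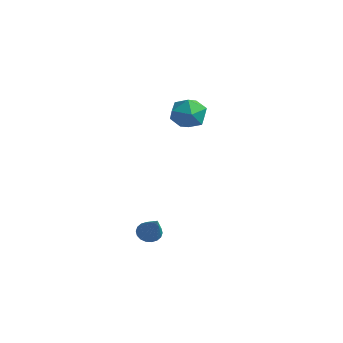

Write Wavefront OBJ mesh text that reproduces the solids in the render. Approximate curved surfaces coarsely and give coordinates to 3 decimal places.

v 1.061 -2.37 -4.656
v 1.49 -2.261 -5.046
v 2.419 -2.95 -3.324
v 1.465 -2.031 -4.921
v 1.36 -1.869 -4.743
v 1.196 -1.806 -4.548
v 1.005 -1.854 -4.375
v 0.825 -2.005 -4.257
v 0.692 -2.228 -4.218
v 0.631 -2.479 -4.267
v 0.656 -2.708 -4.392
v 0.761 -2.871 -4.569
v 0.925 -2.934 -4.764
v 1.116 -2.885 -4.938
v 1.296 -2.734 -5.056
v 1.43 -2.512 -5.094
v -4.217 4.449 0.271
v -3.216 4.282 0.097
v -4.604 3.178 -0.737
v -3.603 3.011 -0.911
v -4.004 2.815 0.018
v -3.764 3.6 0.64
v -4.056 3.86 -1.28
v -3.816 4.645 -0.658
v -3.116 3.918 -0.862
v -3.083 3.272 -0.06
v -4.737 4.188 -0.58
v -4.704 3.542 0.222
f 2 1 4
f 2 4 3
f 4 1 5
f 4 5 3
f 5 1 6
f 5 6 3
f 6 1 7
f 6 7 3
f 7 1 8
f 7 8 3
f 8 1 9
f 8 9 3
f 9 1 10
f 9 10 3
f 10 1 11
f 10 11 3
f 11 1 12
f 11 12 3
f 12 1 13
f 12 13 3
f 13 1 14
f 13 14 3
f 14 1 15
f 14 15 3
f 15 1 16
f 15 16 3
f 16 1 2
f 16 2 3
f 17 28 22
f 17 22 18
f 17 18 24
f 17 24 27
f 17 27 28
f 18 22 26
f 22 28 21
f 28 27 19
f 27 24 23
f 24 18 25
f 20 26 21
f 20 21 19
f 20 19 23
f 20 23 25
f 20 25 26
f 21 26 22
f 19 21 28
f 23 19 27
f 25 23 24
f 26 25 18



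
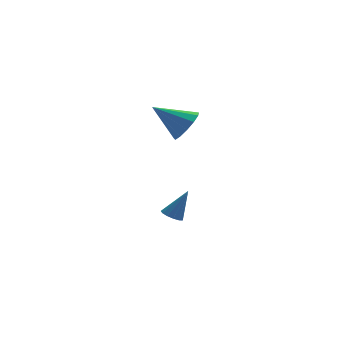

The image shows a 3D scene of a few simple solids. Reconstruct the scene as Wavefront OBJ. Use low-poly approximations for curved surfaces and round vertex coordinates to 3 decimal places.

v 0.576 2.724 -4.158
v 1.153 2.698 -4.478
v 1.484 2.976 -2.542
v 1.05 3.056 -4.476
v 0.797 3.307 -4.373
v 0.473 3.374 -4.202
v 0.183 3.234 -4.017
v 0.017 2.932 -3.876
v 0.029 2.564 -3.825
v 0.215 2.246 -3.88
v 0.515 2.08 -4.023
v 0.835 2.119 -4.209
v 1.073 2.349 -4.378
v 1.151 1.777 2.94
v 1.681 1.437 3.818
v -0.511 2.383 4.18
v 1.836 2.02 3.74
v 1.773 2.526 3.408
v 1.512 2.795 2.928
v 1.138 2.74 2.452
v 0.767 2.38 2.131
v 0.518 1.828 2.067
v 0.47 1.26 2.28
v 0.639 0.856 2.703
v 0.97 0.745 3.202
v 1.358 0.961 3.617
f 2 1 4
f 2 4 3
f 4 1 5
f 4 5 3
f 5 1 6
f 5 6 3
f 6 1 7
f 6 7 3
f 7 1 8
f 7 8 3
f 8 1 9
f 8 9 3
f 9 1 10
f 9 10 3
f 10 1 11
f 10 11 3
f 11 1 12
f 11 12 3
f 12 1 13
f 12 13 3
f 13 1 2
f 13 2 3
f 15 14 17
f 15 17 16
f 17 14 18
f 17 18 16
f 18 14 19
f 18 19 16
f 19 14 20
f 19 20 16
f 20 14 21
f 20 21 16
f 21 14 22
f 21 22 16
f 22 14 23
f 22 23 16
f 23 14 24
f 23 24 16
f 24 14 25
f 24 25 16
f 25 14 26
f 25 26 16
f 26 14 15
f 26 15 16



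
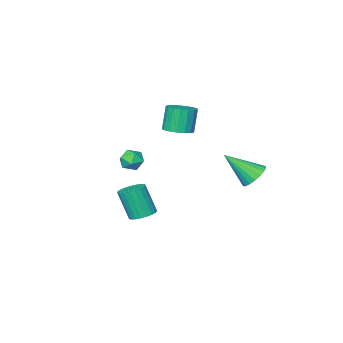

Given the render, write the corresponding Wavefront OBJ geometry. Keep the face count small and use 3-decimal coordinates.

v 2.97 0.581 -3.042
v 3.471 1.136 -2.907
v 3.731 0.495 -1.224
v 3.23 -0.061 -1.358
v 3.218 1.264 -2.819
v 3.478 0.622 -1.136
v 2.928 1.288 -2.766
v 3.187 0.646 -1.082
v 2.644 1.204 -2.754
v 2.903 0.562 -1.071
v 2.409 1.025 -2.786
v 2.668 0.383 -1.103
v 2.26 0.779 -2.857
v 2.52 0.137 -1.174
v 2.219 0.502 -2.956
v 2.479 -0.14 -1.273
v 2.293 0.238 -3.068
v 2.552 -0.404 -1.385
v 2.469 0.025 -3.176
v 2.729 -0.616 -1.493
v 2.722 -0.102 -3.264
v 2.982 -0.744 -1.581
v 3.013 -0.126 -3.318
v 3.272 -0.768 -1.634
v 3.297 -0.042 -3.329
v 3.556 -0.684 -1.646
v 3.532 0.137 -3.297
v 3.791 -0.505 -1.614
v 3.68 0.383 -3.226
v 3.94 -0.259 -1.543
v 3.721 0.66 -3.127
v 3.981 0.018 -1.444
v 3.648 0.924 -3.015
v 3.907 0.282 -1.332
v -2.246 -3.563 0.029
v -1.547 -4.068 0.143
v -1.955 -4.282 1.686
v -2.654 -3.777 1.571
v -1.409 -3.686 0.233
v -1.817 -3.9 1.775
v -1.463 -3.275 0.275
v -1.871 -3.489 1.818
v -1.696 -2.93 0.262
v -2.104 -3.144 1.804
v -2.056 -2.73 0.195
v -2.463 -2.945 1.737
v -2.458 -2.721 0.089
v -2.866 -2.936 1.632
v -2.813 -2.905 -0.03
v -3.22 -3.119 1.513
v -3.037 -3.24 -0.135
v -3.445 -3.454 1.407
v -3.08 -3.648 -0.204
v -3.488 -3.862 1.339
v -2.933 -4.037 -0.219
v -3.34 -4.251 1.324
v -2.628 -4.317 -0.177
v -3.035 -4.532 1.366
v -2.235 -4.425 -0.088
v -2.643 -4.639 1.455
v -1.845 -4.335 0.027
v -2.253 -4.549 1.57
v 2.365 -0.169 0.335
v 2.685 -0.367 -0.298
v 2.675 -1.213 0.818
v 2.995 -1.411 0.185
v 3.289 -0.874 0.595
v 3.097 -0.229 0.297
v 2.263 -1.351 0.223
v 2.071 -0.706 -0.075
v 2.622 -1.097 -0.366
v 3.256 -0.802 -0.137
v 2.104 -0.778 0.657
v 2.738 -0.483 0.886
v -2.055 3.261 -0.668
v -1.428 3.156 -1.248
v -0.925 2.179 0.748
v -1.33 3.483 -1.076
v -1.376 3.767 -0.823
v -1.556 3.95 -0.539
v -1.835 3.997 -0.281
v -2.157 3.898 -0.1
v -2.459 3.673 -0.031
v -2.681 3.367 -0.088
v -2.779 3.039 -0.261
v -2.733 2.756 -0.514
v -2.553 2.572 -0.797
v -2.274 2.525 -1.055
v -1.952 2.624 -1.237
v -1.65 2.849 -1.305
f 2 1 5
f 2 5 3
f 3 5 6
f 3 6 4
f 5 1 7
f 5 7 6
f 6 7 8
f 6 8 4
f 7 1 9
f 7 9 8
f 8 9 10
f 8 10 4
f 9 1 11
f 9 11 10
f 10 11 12
f 10 12 4
f 11 1 13
f 11 13 12
f 12 13 14
f 12 14 4
f 13 1 15
f 13 15 14
f 14 15 16
f 14 16 4
f 15 1 17
f 15 17 16
f 16 17 18
f 16 18 4
f 17 1 19
f 17 19 18
f 18 19 20
f 18 20 4
f 19 1 21
f 19 21 20
f 20 21 22
f 20 22 4
f 21 1 23
f 21 23 22
f 22 23 24
f 22 24 4
f 23 1 25
f 23 25 24
f 24 25 26
f 24 26 4
f 25 1 27
f 25 27 26
f 26 27 28
f 26 28 4
f 27 1 29
f 27 29 28
f 28 29 30
f 28 30 4
f 29 1 31
f 29 31 30
f 30 31 32
f 30 32 4
f 31 1 33
f 31 33 32
f 32 33 34
f 32 34 4
f 33 1 2
f 33 2 34
f 34 2 3
f 34 3 4
f 36 35 39
f 36 39 37
f 37 39 40
f 37 40 38
f 39 35 41
f 39 41 40
f 40 41 42
f 40 42 38
f 41 35 43
f 41 43 42
f 42 43 44
f 42 44 38
f 43 35 45
f 43 45 44
f 44 45 46
f 44 46 38
f 45 35 47
f 45 47 46
f 46 47 48
f 46 48 38
f 47 35 49
f 47 49 48
f 48 49 50
f 48 50 38
f 49 35 51
f 49 51 50
f 50 51 52
f 50 52 38
f 51 35 53
f 51 53 52
f 52 53 54
f 52 54 38
f 53 35 55
f 53 55 54
f 54 55 56
f 54 56 38
f 55 35 57
f 55 57 56
f 56 57 58
f 56 58 38
f 57 35 59
f 57 59 58
f 58 59 60
f 58 60 38
f 59 35 61
f 59 61 60
f 60 61 62
f 60 62 38
f 61 35 36
f 61 36 62
f 62 36 37
f 62 37 38
f 63 74 68
f 63 68 64
f 63 64 70
f 63 70 73
f 63 73 74
f 64 68 72
f 68 74 67
f 74 73 65
f 73 70 69
f 70 64 71
f 66 72 67
f 66 67 65
f 66 65 69
f 66 69 71
f 66 71 72
f 67 72 68
f 65 67 74
f 69 65 73
f 71 69 70
f 72 71 64
f 76 75 78
f 76 78 77
f 78 75 79
f 78 79 77
f 79 75 80
f 79 80 77
f 80 75 81
f 80 81 77
f 81 75 82
f 81 82 77
f 82 75 83
f 82 83 77
f 83 75 84
f 83 84 77
f 84 75 85
f 84 85 77
f 85 75 86
f 85 86 77
f 86 75 87
f 86 87 77
f 87 75 88
f 87 88 77
f 88 75 89
f 88 89 77
f 89 75 90
f 89 90 77
f 90 75 76
f 90 76 77



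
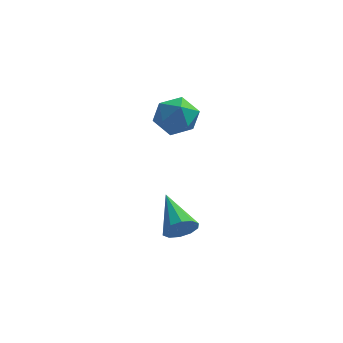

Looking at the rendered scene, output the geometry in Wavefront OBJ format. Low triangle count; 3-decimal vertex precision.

v 3.784 -2.392 -3.938
v 4.195 -2.434 -3.424
v 2.976 -1.048 -3.182
v 4.361 -2.18 -3.697
v 4.306 -2.008 -4.063
v 4.051 -1.982 -4.381
v 3.694 -2.113 -4.529
v 3.372 -2.35 -4.452
v 3.206 -2.603 -4.178
v 3.261 -2.776 -3.813
v 3.516 -2.802 -3.495
v 3.873 -2.671 -3.346
v 2.076 2.92 -1.124
v 2.745 2.764 -0.504
v 2.535 1.736 -1.916
v 3.204 1.58 -1.296
v 2.319 1.444 -1.065
v 2.035 2.175 -0.575
v 3.245 2.325 -1.845
v 2.961 3.056 -1.355
v 3.468 2.397 -0.949
v 2.895 1.852 -0.468
v 2.385 2.648 -1.952
v 1.812 2.103 -1.471
f 2 1 4
f 2 4 3
f 4 1 5
f 4 5 3
f 5 1 6
f 5 6 3
f 6 1 7
f 6 7 3
f 7 1 8
f 7 8 3
f 8 1 9
f 8 9 3
f 9 1 10
f 9 10 3
f 10 1 11
f 10 11 3
f 11 1 12
f 11 12 3
f 12 1 2
f 12 2 3
f 13 24 18
f 13 18 14
f 13 14 20
f 13 20 23
f 13 23 24
f 14 18 22
f 18 24 17
f 24 23 15
f 23 20 19
f 20 14 21
f 16 22 17
f 16 17 15
f 16 15 19
f 16 19 21
f 16 21 22
f 17 22 18
f 15 17 24
f 19 15 23
f 21 19 20
f 22 21 14



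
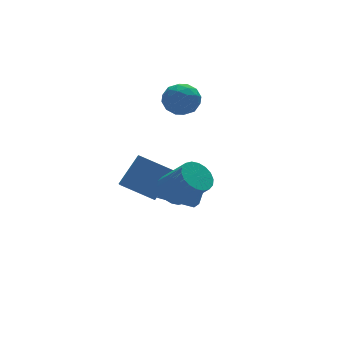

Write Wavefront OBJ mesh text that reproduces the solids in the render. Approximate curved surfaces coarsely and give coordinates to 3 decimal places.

v -0.636 -1.33 -0.662
v 0.065 -1.688 -1.326
v 0.897 -2.887 0.198
v 0.196 -2.53 0.862
v 0.272 -1.32 -1.149
v 1.104 -2.519 0.375
v 0.298 -0.953 -0.875
v 1.13 -2.152 0.649
v 0.14 -0.661 -0.559
v 0.972 -1.86 0.965
v -0.172 -0.502 -0.263
v 0.66 -1.701 1.261
v -0.576 -0.507 -0.047
v 0.256 -1.706 1.477
v -0.992 -0.675 0.048
v -0.16 -1.874 1.572
v -1.337 -0.973 0.002
v -0.505 -2.172 1.526
v -1.544 -1.341 -0.175
v -0.712 -2.54 1.349
v -1.57 -1.708 -0.449
v -0.738 -2.907 1.075
v -1.412 -2 -0.765
v -0.58 -3.199 0.759
v -1.1 -2.159 -1.061
v -0.268 -3.358 0.463
v -0.696 -2.154 -1.277
v 0.136 -3.353 0.247
v -0.28 -1.986 -1.372
v 0.552 -3.185 0.152
v 2.117 4.264 2.435
v 2.98 4.079 3.166
v 1.2 2.821 3.154
v 2.063 2.636 3.885
v 1.405 3.567 4
v 1.972 4.459 3.555
v 2.208 2.441 2.765
v 2.775 3.333 2.32
v 3.037 2.952 3.369
v 2.54 3.648 4.133
v 1.64 3.252 2.187
v 1.143 3.948 2.951
v 2.629 4.298 2.738
v 1.551 2.602 3.582
v 1.164 3.149 3.65
v 1.672 3.04 4.079
v 2.036 4.521 2.967
v 2.544 4.413 3.396
v 1.618 4.112 3.886
v 1.636 2.487 2.924
v 2.144 2.379 3.353
v 2.508 3.86 2.241
v 3.016 3.751 2.67
v 2.562 2.788 2.434
v 3.17 3.527 3.286
v 2.631 2.679 3.709
v 2.716 2.565 3.051
v 3.049 3.089 2.789
v 2.878 3.936 3.735
v 2.339 3.088 4.158
v 1.952 3.635 4.225
v 2.285 4.16 3.964
v 2.911 3.274 3.855
v 1.841 3.812 2.162
v 1.302 2.964 2.585
v 1.895 2.74 2.356
v 2.228 3.265 2.095
v 1.549 4.221 2.611
v 1.01 3.373 3.034
v 1.131 3.811 3.531
v 1.464 4.335 3.269
v 1.269 3.626 2.465
v -0.773 0.633 -2.468
v -2.299 1.783 -1.526
v -0.268 1.952 -3.26
v -1.793 3.102 -2.319
v 0.593 1.098 -0.821
v -0.932 2.248 0.12
v 1.099 2.417 -1.614
v -0.427 3.567 -0.672
v 0.381 2.919 -3.878
v 0.756 3.069 -2.865
v 1.088 3.754 -4.264
v 1.463 3.904 -3.251
v 1.917 1.456 -4.229
v 2.292 1.606 -3.216
v 2.624 2.291 -4.615
v 2.999 2.441 -3.602
f 2 1 5
f 2 5 3
f 3 5 6
f 3 6 4
f 5 1 7
f 5 7 6
f 6 7 8
f 6 8 4
f 7 1 9
f 7 9 8
f 8 9 10
f 8 10 4
f 9 1 11
f 9 11 10
f 10 11 12
f 10 12 4
f 11 1 13
f 11 13 12
f 12 13 14
f 12 14 4
f 13 1 15
f 13 15 14
f 14 15 16
f 14 16 4
f 15 1 17
f 15 17 16
f 16 17 18
f 16 18 4
f 17 1 19
f 17 19 18
f 18 19 20
f 18 20 4
f 19 1 21
f 19 21 20
f 20 21 22
f 20 22 4
f 21 1 23
f 21 23 22
f 22 23 24
f 22 24 4
f 23 1 25
f 23 25 24
f 24 25 26
f 24 26 4
f 25 1 27
f 25 27 26
f 26 27 28
f 26 28 4
f 27 1 29
f 27 29 28
f 28 29 30
f 28 30 4
f 29 1 2
f 29 2 30
f 30 2 3
f 30 3 4
f 31 68 47
f 68 42 71
f 47 71 36
f 68 71 47
f 31 47 43
f 47 36 48
f 43 48 32
f 47 48 43
f 31 43 52
f 43 32 53
f 52 53 38
f 43 53 52
f 31 52 64
f 52 38 67
f 64 67 41
f 52 67 64
f 31 64 68
f 64 41 72
f 68 72 42
f 64 72 68
f 32 48 59
f 48 36 62
f 59 62 40
f 48 62 59
f 36 71 49
f 71 42 70
f 49 70 35
f 71 70 49
f 42 72 69
f 72 41 65
f 69 65 33
f 72 65 69
f 41 67 66
f 67 38 54
f 66 54 37
f 67 54 66
f 38 53 58
f 53 32 55
f 58 55 39
f 53 55 58
f 34 60 46
f 60 40 61
f 46 61 35
f 60 61 46
f 34 46 44
f 46 35 45
f 44 45 33
f 46 45 44
f 34 44 51
f 44 33 50
f 51 50 37
f 44 50 51
f 34 51 56
f 51 37 57
f 56 57 39
f 51 57 56
f 34 56 60
f 56 39 63
f 60 63 40
f 56 63 60
f 35 61 49
f 61 40 62
f 49 62 36
f 61 62 49
f 33 45 69
f 45 35 70
f 69 70 42
f 45 70 69
f 37 50 66
f 50 33 65
f 66 65 41
f 50 65 66
f 39 57 58
f 57 37 54
f 58 54 38
f 57 54 58
f 40 63 59
f 63 39 55
f 59 55 32
f 63 55 59
f 74 76 73
f 77 74 73
f 73 76 75
f 75 77 73
f 74 80 76
f 78 74 77
f 78 80 74
f 76 80 75
f 79 77 75
f 75 80 79
f 79 78 77
f 80 78 79
f 82 84 81
f 85 82 81
f 81 84 83
f 83 85 81
f 82 88 84
f 86 82 85
f 86 88 82
f 84 88 83
f 87 85 83
f 83 88 87
f 87 86 85
f 88 86 87



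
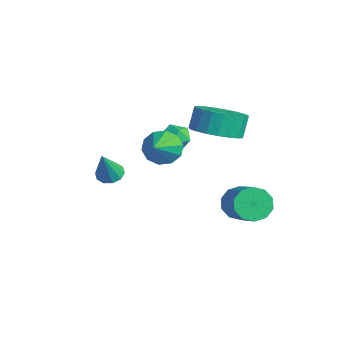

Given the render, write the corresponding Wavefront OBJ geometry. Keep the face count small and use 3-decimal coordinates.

v -1.764 0.987 0.284
v -1.121 0.802 -0.023
v -2.259 -0.002 -0.157
v -1.616 -0.187 -0.464
v -1.692 -0.202 0.268
v -1.386 0.41 0.541
v -1.994 0.39 -0.721
v -1.688 1.002 -0.448
v -1.263 0.433 -0.644
v -1.077 0.067 -0.033
v -2.303 0.733 -0.147
v -2.117 0.367 0.464
v 0.359 -1.094 0.904
v 0.67 -1.398 0.197
v 1.541 -2.006 1.816
v 0.92 -0.964 0.306
v 0.956 -0.579 0.644
v 0.764 -0.392 1.081
v 0.416 -0.472 1.45
v 0.047 -0.79 1.61
v -0.203 -1.225 1.501
v -0.238 -1.609 1.163
v -0.046 -1.797 0.726
v 0.301 -1.716 0.357
v 0.616 1.076 1.323
v 1.663 1.126 1.624
v 1.371 1.514 2.577
v 0.324 1.464 2.277
v 1.598 1.534 1.438
v 1.306 1.923 2.391
v 1.364 1.863 1.232
v 1.072 2.252 2.185
v 1 2.056 1.042
v 0.708 2.444 1.995
v 0.57 2.08 0.901
v 0.278 2.468 1.854
v 0.148 1.929 0.832
v -0.144 2.318 1.786
v -0.193 1.631 0.849
v -0.485 2.02 1.803
v -0.394 1.238 0.948
v -0.686 1.626 1.901
v -0.421 0.816 1.112
v -0.713 1.204 2.065
v -0.268 0.439 1.312
v -0.56 0.827 2.265
v 0.037 0.172 1.514
v -0.255 0.56 2.467
v 0.443 0.062 1.683
v 0.151 0.45 2.637
v 0.878 0.127 1.79
v 0.586 0.515 2.744
v 1.269 0.356 1.817
v 0.977 0.744 2.77
v 1.546 0.709 1.758
v 1.254 1.097 2.711
v 1.228 1.877 -2.623
v 1.663 2.213 -3.231
v 3.267 1.959 -2.225
v 2.832 1.623 -1.617
v 1.524 2.584 -2.915
v 3.127 2.33 -1.909
v 1.271 2.685 -2.488
v 2.875 2.431 -1.482
v 1.002 2.477 -2.112
v 2.606 2.223 -1.105
v 0.82 2.04 -1.931
v 2.423 1.786 -0.925
v 0.793 1.541 -2.015
v 2.397 1.287 -1.009
v 0.933 1.17 -2.331
v 2.536 0.916 -1.325
v 1.185 1.069 -2.758
v 2.789 0.815 -1.752
v 1.454 1.277 -3.135
v 3.058 1.023 -2.128
v 1.637 1.714 -3.315
v 3.24 1.46 -2.309
v 0.322 -3.288 0.03
v 0.647 -3.69 -0.234
v 0.798 -3.812 1.41
v 0.848 -3.396 -0.191
v 0.847 -3.061 -0.064
v 0.647 -2.812 0.099
v 0.322 -2.746 0.236
v -0.002 -2.887 0.295
v -0.203 -3.181 0.252
v -0.203 -3.516 0.125
v -0.002 -3.764 -0.039
v 0.323 -3.83 -0.176
f 1 12 6
f 1 6 2
f 1 2 8
f 1 8 11
f 1 11 12
f 2 6 10
f 6 12 5
f 12 11 3
f 11 8 7
f 8 2 9
f 4 10 5
f 4 5 3
f 4 3 7
f 4 7 9
f 4 9 10
f 5 10 6
f 3 5 12
f 7 3 11
f 9 7 8
f 10 9 2
f 14 13 16
f 14 16 15
f 16 13 17
f 16 17 15
f 17 13 18
f 17 18 15
f 18 13 19
f 18 19 15
f 19 13 20
f 19 20 15
f 20 13 21
f 20 21 15
f 21 13 22
f 21 22 15
f 22 13 23
f 22 23 15
f 23 13 24
f 23 24 15
f 24 13 14
f 24 14 15
f 26 25 29
f 26 29 27
f 27 29 30
f 27 30 28
f 29 25 31
f 29 31 30
f 30 31 32
f 30 32 28
f 31 25 33
f 31 33 32
f 32 33 34
f 32 34 28
f 33 25 35
f 33 35 34
f 34 35 36
f 34 36 28
f 35 25 37
f 35 37 36
f 36 37 38
f 36 38 28
f 37 25 39
f 37 39 38
f 38 39 40
f 38 40 28
f 39 25 41
f 39 41 40
f 40 41 42
f 40 42 28
f 41 25 43
f 41 43 42
f 42 43 44
f 42 44 28
f 43 25 45
f 43 45 44
f 44 45 46
f 44 46 28
f 45 25 47
f 45 47 46
f 46 47 48
f 46 48 28
f 47 25 49
f 47 49 48
f 48 49 50
f 48 50 28
f 49 25 51
f 49 51 50
f 50 51 52
f 50 52 28
f 51 25 53
f 51 53 52
f 52 53 54
f 52 54 28
f 53 25 55
f 53 55 54
f 54 55 56
f 54 56 28
f 55 25 26
f 55 26 56
f 56 26 27
f 56 27 28
f 58 57 61
f 58 61 59
f 59 61 62
f 59 62 60
f 61 57 63
f 61 63 62
f 62 63 64
f 62 64 60
f 63 57 65
f 63 65 64
f 64 65 66
f 64 66 60
f 65 57 67
f 65 67 66
f 66 67 68
f 66 68 60
f 67 57 69
f 67 69 68
f 68 69 70
f 68 70 60
f 69 57 71
f 69 71 70
f 70 71 72
f 70 72 60
f 71 57 73
f 71 73 72
f 72 73 74
f 72 74 60
f 73 57 75
f 73 75 74
f 74 75 76
f 74 76 60
f 75 57 77
f 75 77 76
f 76 77 78
f 76 78 60
f 77 57 58
f 77 58 78
f 78 58 59
f 78 59 60
f 80 79 82
f 80 82 81
f 82 79 83
f 82 83 81
f 83 79 84
f 83 84 81
f 84 79 85
f 84 85 81
f 85 79 86
f 85 86 81
f 86 79 87
f 86 87 81
f 87 79 88
f 87 88 81
f 88 79 89
f 88 89 81
f 89 79 90
f 89 90 81
f 90 79 80
f 90 80 81



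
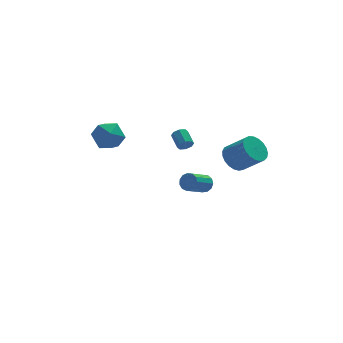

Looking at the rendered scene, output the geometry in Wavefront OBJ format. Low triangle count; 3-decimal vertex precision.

v 3.518 -0.65 0.082
v 4.293 -0.245 -0.263
v 5.237 -1.086 0.873
v 4.462 -1.49 1.218
v 4.185 0.009 0.014
v 5.13 -0.832 1.15
v 3.962 0.148 0.303
v 4.907 -0.692 1.439
v 3.662 0.15 0.553
v 4.607 -0.69 1.69
v 3.337 0.014 0.723
v 4.282 -0.827 1.859
v 3.044 -0.237 0.781
v 3.988 -1.078 1.917
v 2.832 -0.56 0.718
v 3.777 -1.4 1.855
v 2.739 -0.898 0.546
v 3.683 -1.738 1.682
v 2.78 -1.193 0.293
v 3.725 -2.034 1.429
v 2.949 -1.394 0.004
v 3.894 -2.235 1.14
v 3.216 -1.467 -0.272
v 4.161 -2.307 0.864
v 3.536 -1.398 -0.487
v 4.48 -2.239 0.65
v 3.852 -1.2 -0.603
v 4.797 -2.04 0.533
v 4.11 -0.907 -0.601
v 5.055 -1.747 0.535
v 4.266 -0.569 -0.481
v 5.211 -1.409 0.656
v 2.93 3.169 -4.373
v 3.345 2.991 -3.92
v 2.166 2.293 -3.114
v 1.75 2.471 -3.567
v 3.22 3.315 -3.822
v 2.041 2.616 -3.016
v 3.003 3.593 -3.899
v 1.824 2.894 -3.093
v 2.763 3.736 -4.126
v 1.583 3.037 -3.32
v 2.575 3.699 -4.432
v 1.396 3 -3.626
v 2.5 3.494 -4.719
v 1.321 2.795 -3.913
v 2.562 3.186 -4.896
v 1.383 2.487 -4.091
v 2.74 2.873 -4.907
v 1.561 2.174 -4.102
v 2.978 2.654 -4.749
v 1.799 1.955 -3.943
v 3.201 2.598 -4.471
v 2.022 1.899 -3.665
v 3.338 2.724 -4.162
v 2.159 2.025 -3.356
v 1.243 1.291 0.348
v 1.538 1.143 0.724
v 1.453 2.102 1.167
v 1.157 2.249 0.792
v 1.735 1.295 0.433
v 1.65 2.254 0.876
v 1.644 1.445 0.093
v 1.558 2.403 0.536
v 1.317 1.504 -0.098
v 1.232 2.462 0.346
v 0.947 1.438 -0.027
v 0.862 2.397 0.416
v 0.75 1.286 0.264
v 0.665 2.245 0.707
v 0.842 1.137 0.604
v 0.756 2.095 1.047
v 1.168 1.078 0.794
v 1.083 2.036 1.238
v -4.151 1.543 2.049
v -3.265 1.9 2.536
v -3.355 0.04 1.704
v -2.469 0.397 2.191
v -3.349 0.182 2.767
v -3.84 1.111 2.98
v -2.78 0.829 1.26
v -3.271 1.758 1.473
v -2.417 1.459 2.049
v -2.769 1.059 2.98
v -3.851 0.881 1.26
v -4.203 0.481 2.191
f 2 1 5
f 2 5 3
f 3 5 6
f 3 6 4
f 5 1 7
f 5 7 6
f 6 7 8
f 6 8 4
f 7 1 9
f 7 9 8
f 8 9 10
f 8 10 4
f 9 1 11
f 9 11 10
f 10 11 12
f 10 12 4
f 11 1 13
f 11 13 12
f 12 13 14
f 12 14 4
f 13 1 15
f 13 15 14
f 14 15 16
f 14 16 4
f 15 1 17
f 15 17 16
f 16 17 18
f 16 18 4
f 17 1 19
f 17 19 18
f 18 19 20
f 18 20 4
f 19 1 21
f 19 21 20
f 20 21 22
f 20 22 4
f 21 1 23
f 21 23 22
f 22 23 24
f 22 24 4
f 23 1 25
f 23 25 24
f 24 25 26
f 24 26 4
f 25 1 27
f 25 27 26
f 26 27 28
f 26 28 4
f 27 1 29
f 27 29 28
f 28 29 30
f 28 30 4
f 29 1 31
f 29 31 30
f 30 31 32
f 30 32 4
f 31 1 2
f 31 2 32
f 32 2 3
f 32 3 4
f 34 33 37
f 34 37 35
f 35 37 38
f 35 38 36
f 37 33 39
f 37 39 38
f 38 39 40
f 38 40 36
f 39 33 41
f 39 41 40
f 40 41 42
f 40 42 36
f 41 33 43
f 41 43 42
f 42 43 44
f 42 44 36
f 43 33 45
f 43 45 44
f 44 45 46
f 44 46 36
f 45 33 47
f 45 47 46
f 46 47 48
f 46 48 36
f 47 33 49
f 47 49 48
f 48 49 50
f 48 50 36
f 49 33 51
f 49 51 50
f 50 51 52
f 50 52 36
f 51 33 53
f 51 53 52
f 52 53 54
f 52 54 36
f 53 33 55
f 53 55 54
f 54 55 56
f 54 56 36
f 55 33 34
f 55 34 56
f 56 34 35
f 56 35 36
f 58 57 61
f 58 61 59
f 59 61 62
f 59 62 60
f 61 57 63
f 61 63 62
f 62 63 64
f 62 64 60
f 63 57 65
f 63 65 64
f 64 65 66
f 64 66 60
f 65 57 67
f 65 67 66
f 66 67 68
f 66 68 60
f 67 57 69
f 67 69 68
f 68 69 70
f 68 70 60
f 69 57 71
f 69 71 70
f 70 71 72
f 70 72 60
f 71 57 73
f 71 73 72
f 72 73 74
f 72 74 60
f 73 57 58
f 73 58 74
f 74 58 59
f 74 59 60
f 75 86 80
f 75 80 76
f 75 76 82
f 75 82 85
f 75 85 86
f 76 80 84
f 80 86 79
f 86 85 77
f 85 82 81
f 82 76 83
f 78 84 79
f 78 79 77
f 78 77 81
f 78 81 83
f 78 83 84
f 79 84 80
f 77 79 86
f 81 77 85
f 83 81 82
f 84 83 76



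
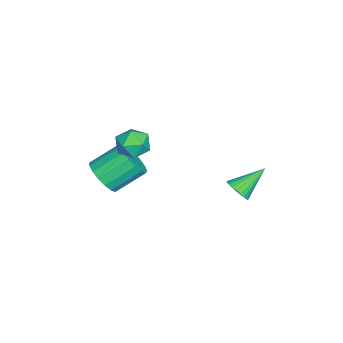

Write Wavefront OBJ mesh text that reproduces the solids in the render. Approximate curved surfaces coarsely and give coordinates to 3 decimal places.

v -1.87 2.062 -2.407
v -1.233 2.493 -2.368
v -2.79 3.318 -1.233
v -1.371 2.614 -2.606
v -1.585 2.651 -2.814
v -1.843 2.598 -2.959
v -2.104 2.464 -3.021
v -2.33 2.268 -2.989
v -2.486 2.041 -2.868
v -2.548 1.818 -2.677
v -2.506 1.631 -2.445
v -2.368 1.51 -2.208
v -2.154 1.473 -2
v -1.896 1.526 -1.855
v -1.635 1.661 -1.793
v -1.409 1.856 -1.825
v -1.253 2.083 -1.946
v -1.191 2.307 -2.136
v -0.274 -2.411 2.065
v 0.555 -1.893 2.051
v 0.485 -3.607 2.769
v 1.314 -3.089 2.755
v 0.577 -2.816 3.336
v 0.107 -2.077 2.901
v 0.933 -3.423 1.919
v 0.463 -2.684 1.484
v 1.301 -2.518 1.961
v 1.08 -2.143 2.837
v -0.04 -3.357 1.983
v -0.261 -2.982 2.859
v 0.883 -4.189 -0.03
v 1.439 -3.468 -0.611
v 0.772 -2.069 0.489
v 0.217 -2.791 1.07
v 0.982 -3.496 -0.852
v 0.315 -2.097 0.248
v 0.503 -3.683 -0.905
v -0.164 -2.284 0.195
v 0.111 -3.986 -0.757
v -0.556 -2.587 0.343
v -0.104 -4.335 -0.443
v -0.771 -2.937 0.657
v -0.093 -4.652 -0.034
v -0.76 -3.253 1.066
v 0.142 -4.862 0.376
v -0.525 -3.463 1.476
v 0.547 -4.918 0.693
v -0.12 -3.519 1.792
v 1.028 -4.807 0.844
v 0.362 -3.409 1.944
v 1.477 -4.555 0.795
v 0.81 -3.156 1.895
v 1.789 -4.219 0.557
v 1.123 -2.82 1.657
v 1.894 -3.876 0.185
v 1.228 -2.477 1.285
v 1.768 -3.605 -0.237
v 1.101 -2.206 0.863
f 2 1 4
f 2 4 3
f 4 1 5
f 4 5 3
f 5 1 6
f 5 6 3
f 6 1 7
f 6 7 3
f 7 1 8
f 7 8 3
f 8 1 9
f 8 9 3
f 9 1 10
f 9 10 3
f 10 1 11
f 10 11 3
f 11 1 12
f 11 12 3
f 12 1 13
f 12 13 3
f 13 1 14
f 13 14 3
f 14 1 15
f 14 15 3
f 15 1 16
f 15 16 3
f 16 1 17
f 16 17 3
f 17 1 18
f 17 18 3
f 18 1 2
f 18 2 3
f 19 30 24
f 19 24 20
f 19 20 26
f 19 26 29
f 19 29 30
f 20 24 28
f 24 30 23
f 30 29 21
f 29 26 25
f 26 20 27
f 22 28 23
f 22 23 21
f 22 21 25
f 22 25 27
f 22 27 28
f 23 28 24
f 21 23 30
f 25 21 29
f 27 25 26
f 28 27 20
f 32 31 35
f 32 35 33
f 33 35 36
f 33 36 34
f 35 31 37
f 35 37 36
f 36 37 38
f 36 38 34
f 37 31 39
f 37 39 38
f 38 39 40
f 38 40 34
f 39 31 41
f 39 41 40
f 40 41 42
f 40 42 34
f 41 31 43
f 41 43 42
f 42 43 44
f 42 44 34
f 43 31 45
f 43 45 44
f 44 45 46
f 44 46 34
f 45 31 47
f 45 47 46
f 46 47 48
f 46 48 34
f 47 31 49
f 47 49 48
f 48 49 50
f 48 50 34
f 49 31 51
f 49 51 50
f 50 51 52
f 50 52 34
f 51 31 53
f 51 53 52
f 52 53 54
f 52 54 34
f 53 31 55
f 53 55 54
f 54 55 56
f 54 56 34
f 55 31 57
f 55 57 56
f 56 57 58
f 56 58 34
f 57 31 32
f 57 32 58
f 58 32 33
f 58 33 34

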